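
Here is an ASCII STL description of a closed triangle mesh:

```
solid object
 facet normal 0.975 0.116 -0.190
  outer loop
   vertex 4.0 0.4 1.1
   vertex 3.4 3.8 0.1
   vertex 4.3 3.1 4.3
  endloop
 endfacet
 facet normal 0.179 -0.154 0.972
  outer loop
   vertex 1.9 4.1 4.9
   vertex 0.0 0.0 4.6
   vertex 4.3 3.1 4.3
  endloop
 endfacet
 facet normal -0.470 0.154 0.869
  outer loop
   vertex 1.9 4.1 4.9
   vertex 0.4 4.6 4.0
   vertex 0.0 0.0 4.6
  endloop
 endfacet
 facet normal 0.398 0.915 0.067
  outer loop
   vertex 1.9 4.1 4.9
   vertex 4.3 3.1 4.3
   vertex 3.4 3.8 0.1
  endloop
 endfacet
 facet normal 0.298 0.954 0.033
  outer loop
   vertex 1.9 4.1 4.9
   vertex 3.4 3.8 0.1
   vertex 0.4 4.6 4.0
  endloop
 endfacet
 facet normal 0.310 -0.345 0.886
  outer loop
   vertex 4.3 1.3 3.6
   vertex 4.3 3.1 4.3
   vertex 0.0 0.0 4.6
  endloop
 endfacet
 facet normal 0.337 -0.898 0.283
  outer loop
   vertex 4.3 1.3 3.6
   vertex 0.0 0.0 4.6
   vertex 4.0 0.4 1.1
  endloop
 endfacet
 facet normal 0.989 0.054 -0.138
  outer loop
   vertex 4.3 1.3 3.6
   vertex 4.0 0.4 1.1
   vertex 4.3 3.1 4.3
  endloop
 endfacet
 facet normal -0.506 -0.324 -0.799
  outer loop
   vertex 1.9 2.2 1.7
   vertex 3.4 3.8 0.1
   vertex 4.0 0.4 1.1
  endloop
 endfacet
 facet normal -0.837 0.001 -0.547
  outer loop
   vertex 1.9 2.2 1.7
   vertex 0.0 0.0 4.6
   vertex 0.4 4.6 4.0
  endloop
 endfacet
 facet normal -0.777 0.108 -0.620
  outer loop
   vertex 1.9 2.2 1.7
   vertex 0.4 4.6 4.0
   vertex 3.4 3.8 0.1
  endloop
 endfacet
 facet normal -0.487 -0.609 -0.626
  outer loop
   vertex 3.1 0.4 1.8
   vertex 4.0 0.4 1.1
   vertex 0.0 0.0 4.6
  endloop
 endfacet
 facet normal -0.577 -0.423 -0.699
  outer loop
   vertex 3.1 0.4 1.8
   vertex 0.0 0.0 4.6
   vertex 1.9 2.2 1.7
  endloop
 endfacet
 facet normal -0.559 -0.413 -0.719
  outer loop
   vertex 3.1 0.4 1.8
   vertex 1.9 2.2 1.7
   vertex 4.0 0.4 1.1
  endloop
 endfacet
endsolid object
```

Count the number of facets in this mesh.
14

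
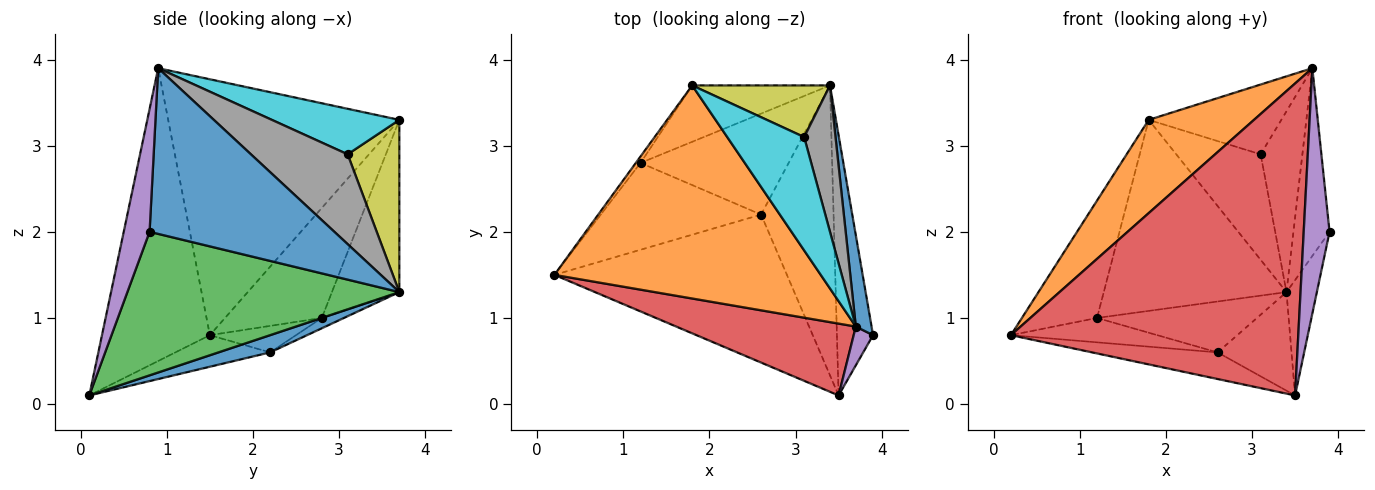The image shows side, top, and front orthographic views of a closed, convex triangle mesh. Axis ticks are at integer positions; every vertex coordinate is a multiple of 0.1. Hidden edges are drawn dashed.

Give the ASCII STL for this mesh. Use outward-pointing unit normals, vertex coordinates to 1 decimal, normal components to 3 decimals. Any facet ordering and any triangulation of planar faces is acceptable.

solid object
 facet normal 0.977 0.191 0.093
  outer loop
   vertex 3.7 0.9 3.9
   vertex 3.9 0.8 2.0
   vertex 3.4 3.7 1.3
  endloop
 endfacet
 facet normal -0.661 -0.301 0.688
  outer loop
   vertex 1.8 3.7 3.3
   vertex 0.2 1.5 0.8
   vertex 3.7 0.9 3.9
  endloop
 endfacet
 facet normal 0.964 0.108 -0.243
  outer loop
   vertex 3.5 0.1 0.1
   vertex 3.4 3.7 1.3
   vertex 3.9 0.8 2.0
  endloop
 endfacet
 facet normal -0.344 -0.915 0.211
  outer loop
   vertex 3.5 0.1 0.1
   vertex 3.7 0.9 3.9
   vertex 0.2 1.5 0.8
  endloop
 endfacet
 facet normal 0.703 -0.703 0.111
  outer loop
   vertex 3.5 0.1 0.1
   vertex 3.9 0.8 2.0
   vertex 3.7 0.9 3.9
  endloop
 endfacet
 facet normal -0.790 0.613 -0.034
  outer loop
   vertex 1.2 2.8 1.0
   vertex 0.2 1.5 0.8
   vertex 1.8 3.7 3.3
  endloop
 endfacet
 facet normal -0.334 0.904 -0.267
  outer loop
   vertex 1.2 2.8 1.0
   vertex 1.8 3.7 3.3
   vertex 3.4 3.7 1.3
  endloop
 endfacet
 facet normal 0.874 0.377 0.305
  outer loop
   vertex 3.1 3.1 2.9
   vertex 3.7 0.9 3.9
   vertex 3.4 3.7 1.3
  endloop
 endfacet
 facet normal 0.482 0.787 0.385
  outer loop
   vertex 3.1 3.1 2.9
   vertex 3.4 3.7 1.3
   vertex 1.8 3.7 3.3
  endloop
 endfacet
 facet normal 0.450 0.468 0.760
  outer loop
   vertex 3.1 3.1 2.9
   vertex 1.8 3.7 3.3
   vertex 3.7 0.9 3.9
  endloop
 endfacet
 facet normal 0.219 0.314 -0.924
  outer loop
   vertex 2.6 2.2 0.6
   vertex 3.4 3.7 1.3
   vertex 3.5 0.1 0.1
  endloop
 endfacet
 facet normal -0.062 0.449 -0.891
  outer loop
   vertex 2.6 2.2 0.6
   vertex 1.2 2.8 1.0
   vertex 3.4 3.7 1.3
  endloop
 endfacet
 facet normal -0.132 0.175 -0.976
  outer loop
   vertex 2.6 2.2 0.6
   vertex 3.5 0.1 0.1
   vertex 0.2 1.5 0.8
  endloop
 endfacet
 facet normal -0.157 0.267 -0.951
  outer loop
   vertex 2.6 2.2 0.6
   vertex 0.2 1.5 0.8
   vertex 1.2 2.8 1.0
  endloop
 endfacet
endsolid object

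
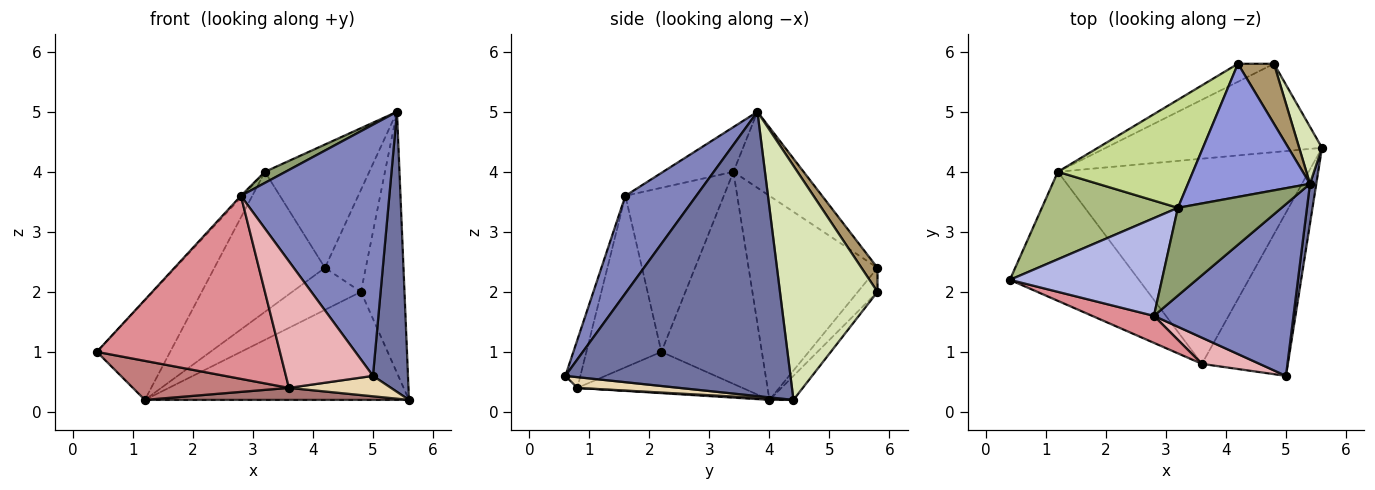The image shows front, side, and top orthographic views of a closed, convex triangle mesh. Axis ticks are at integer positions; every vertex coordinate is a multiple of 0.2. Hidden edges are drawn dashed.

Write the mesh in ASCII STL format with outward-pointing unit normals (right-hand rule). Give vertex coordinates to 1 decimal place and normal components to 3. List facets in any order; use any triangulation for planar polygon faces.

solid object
 facet normal 0.988 -0.154 0.022
  outer loop
   vertex 5.4 3.8 5.0
   vertex 5.0 0.6 0.6
   vertex 5.6 4.4 0.2
  endloop
 endfacet
 facet normal 0.367 -0.768 0.525
  outer loop
   vertex 2.8 1.6 3.6
   vertex 5.0 0.6 0.6
   vertex 5.4 3.8 5.0
  endloop
 endfacet
 facet normal -0.416 0.618 0.667
  outer loop
   vertex 3.2 3.4 4.0
   vertex 5.4 3.8 5.0
   vertex 4.2 5.8 2.4
  endloop
 endfacet
 facet normal -0.733 0.012 0.680
  outer loop
   vertex 3.2 3.4 4.0
   vertex 0.4 2.2 1.0
   vertex 2.8 1.6 3.6
  endloop
 endfacet
 facet normal -0.394 -0.115 0.912
  outer loop
   vertex 3.2 3.4 4.0
   vertex 2.8 1.6 3.6
   vertex 5.4 3.8 5.0
  endloop
 endfacet
 facet normal -0.717 0.523 0.460
  outer loop
   vertex 3.2 3.4 4.0
   vertex 1.2 4.0 0.2
   vertex 0.4 2.2 1.0
  endloop
 endfacet
 facet normal -0.678 0.582 0.449
  outer loop
   vertex 3.2 3.4 4.0
   vertex 4.2 5.8 2.4
   vertex 1.2 4.0 0.2
  endloop
 endfacet
 facet normal 0.910 0.406 0.089
  outer loop
   vertex 4.8 5.8 2.0
   vertex 5.4 3.8 5.0
   vertex 5.6 4.4 0.2
  endloop
 endfacet
 facet normal 0.320 0.817 0.480
  outer loop
   vertex 4.8 5.8 2.0
   vertex 4.2 5.8 2.4
   vertex 5.4 3.8 5.0
  endloop
 endfacet
 facet normal -0.070 0.772 -0.632
  outer loop
   vertex 4.8 5.8 2.0
   vertex 5.6 4.4 0.2
   vertex 1.2 4.0 0.2
  endloop
 endfacet
 facet normal -0.254 0.889 -0.381
  outer loop
   vertex 4.8 5.8 2.0
   vertex 1.2 4.0 0.2
   vertex 4.2 5.8 2.4
  endloop
 endfacet
 facet normal 0.123 -0.123 -0.985
  outer loop
   vertex 3.6 0.8 0.4
   vertex 5.6 4.4 0.2
   vertex 5.0 0.6 0.6
  endloop
 endfacet
 facet normal 0.005 -0.058 -0.998
  outer loop
   vertex 3.6 0.8 0.4
   vertex 1.2 4.0 0.2
   vertex 5.6 4.4 0.2
  endloop
 endfacet
 facet normal -0.293 -0.277 -0.915
  outer loop
   vertex 3.6 0.8 0.4
   vertex 0.4 2.2 1.0
   vertex 1.2 4.0 0.2
  endloop
 endfacet
 facet normal -0.376 -0.917 0.135
  outer loop
   vertex 3.6 0.8 0.4
   vertex 2.8 1.6 3.6
   vertex 0.4 2.2 1.0
  endloop
 endfacet
 facet normal -0.166 -0.966 0.200
  outer loop
   vertex 3.6 0.8 0.4
   vertex 5.0 0.6 0.6
   vertex 2.8 1.6 3.6
  endloop
 endfacet
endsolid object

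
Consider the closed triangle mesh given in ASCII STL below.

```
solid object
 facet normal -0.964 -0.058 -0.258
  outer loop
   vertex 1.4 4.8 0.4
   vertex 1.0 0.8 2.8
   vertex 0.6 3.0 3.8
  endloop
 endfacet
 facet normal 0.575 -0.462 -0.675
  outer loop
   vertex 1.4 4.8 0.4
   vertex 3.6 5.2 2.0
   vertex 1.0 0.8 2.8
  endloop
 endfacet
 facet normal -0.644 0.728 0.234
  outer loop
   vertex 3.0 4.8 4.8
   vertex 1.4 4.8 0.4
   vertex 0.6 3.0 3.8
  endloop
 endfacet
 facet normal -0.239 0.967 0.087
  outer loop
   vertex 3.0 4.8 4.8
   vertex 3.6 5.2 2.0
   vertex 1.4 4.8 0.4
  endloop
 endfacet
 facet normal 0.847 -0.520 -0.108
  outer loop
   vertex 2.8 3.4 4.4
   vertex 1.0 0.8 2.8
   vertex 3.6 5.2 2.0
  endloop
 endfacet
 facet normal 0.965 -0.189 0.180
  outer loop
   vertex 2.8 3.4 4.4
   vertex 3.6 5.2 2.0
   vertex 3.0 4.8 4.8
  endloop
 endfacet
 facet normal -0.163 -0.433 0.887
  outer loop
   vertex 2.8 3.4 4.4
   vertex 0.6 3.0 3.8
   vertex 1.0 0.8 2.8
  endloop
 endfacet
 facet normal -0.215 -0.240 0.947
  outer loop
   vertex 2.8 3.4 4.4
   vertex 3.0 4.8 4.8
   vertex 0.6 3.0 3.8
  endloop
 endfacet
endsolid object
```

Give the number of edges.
12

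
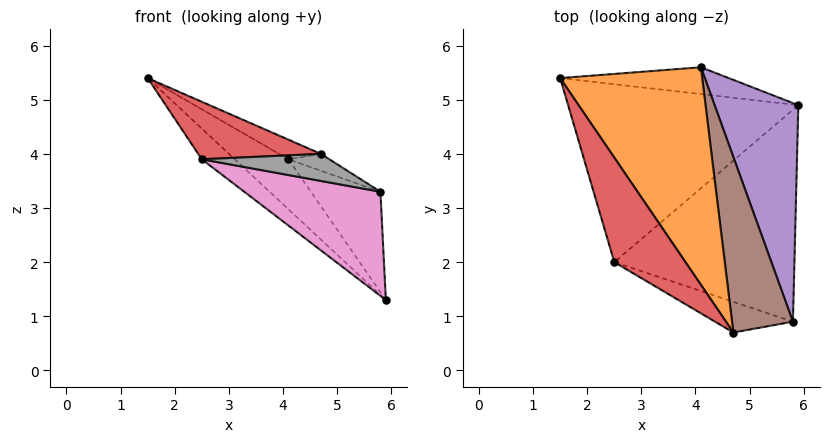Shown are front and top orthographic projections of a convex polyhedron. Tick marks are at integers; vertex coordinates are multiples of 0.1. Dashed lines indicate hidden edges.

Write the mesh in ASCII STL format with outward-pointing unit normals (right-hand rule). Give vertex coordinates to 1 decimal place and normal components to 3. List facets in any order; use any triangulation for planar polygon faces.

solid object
 facet normal -0.322 0.834 -0.448
  outer loop
   vertex 4.1 5.6 3.9
   vertex 5.9 4.9 1.3
   vertex 1.5 5.4 5.4
  endloop
 endfacet
 facet normal 0.494 0.078 0.866
  outer loop
   vertex 4.1 5.6 3.9
   vertex 1.5 5.4 5.4
   vertex 4.7 0.7 4.0
  endloop
 endfacet
 facet normal -0.668 0.127 -0.733
  outer loop
   vertex 2.5 2.0 3.9
   vertex 1.5 5.4 5.4
   vertex 5.9 4.9 1.3
  endloop
 endfacet
 facet normal -0.309 -0.458 0.833
  outer loop
   vertex 2.5 2.0 3.9
   vertex 4.7 0.7 4.0
   vertex 1.5 5.4 5.4
  endloop
 endfacet
 facet normal 0.828 0.234 0.510
  outer loop
   vertex 5.8 0.9 3.3
   vertex 5.9 4.9 1.3
   vertex 4.1 5.6 3.9
  endloop
 endfacet
 facet normal 0.524 0.082 0.848
  outer loop
   vertex 5.8 0.9 3.3
   vertex 4.1 5.6 3.9
   vertex 4.7 0.7 4.0
  endloop
 endfacet
 facet normal -0.296 -0.421 -0.857
  outer loop
   vertex 5.8 0.9 3.3
   vertex 2.5 2.0 3.9
   vertex 5.9 4.9 1.3
  endloop
 endfacet
 facet normal -0.336 -0.623 -0.706
  outer loop
   vertex 5.8 0.9 3.3
   vertex 4.7 0.7 4.0
   vertex 2.5 2.0 3.9
  endloop
 endfacet
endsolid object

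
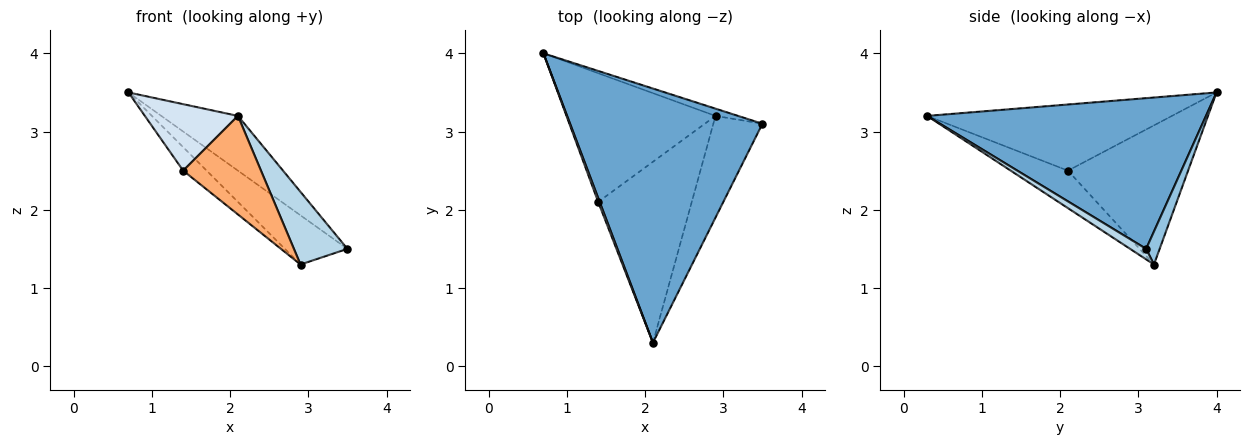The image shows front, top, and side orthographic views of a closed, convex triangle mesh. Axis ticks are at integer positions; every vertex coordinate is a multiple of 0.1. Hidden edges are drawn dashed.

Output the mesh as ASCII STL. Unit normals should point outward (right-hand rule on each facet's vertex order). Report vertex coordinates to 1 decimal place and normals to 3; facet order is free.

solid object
 facet normal 0.608 0.167 0.776
  outer loop
   vertex 2.1 0.3 3.2
   vertex 3.5 3.1 1.5
   vertex 0.7 4.0 3.5
  endloop
 endfacet
 facet normal 0.209 0.967 -0.143
  outer loop
   vertex 2.9 3.2 1.3
   vertex 0.7 4.0 3.5
   vertex 3.5 3.1 1.5
  endloop
 endfacet
 facet normal 0.172 -0.573 -0.802
  outer loop
   vertex 2.9 3.2 1.3
   vertex 3.5 3.1 1.5
   vertex 2.1 0.3 3.2
  endloop
 endfacet
 facet normal -0.935 -0.355 0.021
  outer loop
   vertex 1.4 2.1 2.5
   vertex 2.1 0.3 3.2
   vertex 0.7 4.0 3.5
  endloop
 endfacet
 facet normal -0.676 0.132 -0.725
  outer loop
   vertex 1.4 2.1 2.5
   vertex 0.7 4.0 3.5
   vertex 2.9 3.2 1.3
  endloop
 endfacet
 facet normal -0.332 -0.451 -0.828
  outer loop
   vertex 1.4 2.1 2.5
   vertex 2.9 3.2 1.3
   vertex 2.1 0.3 3.2
  endloop
 endfacet
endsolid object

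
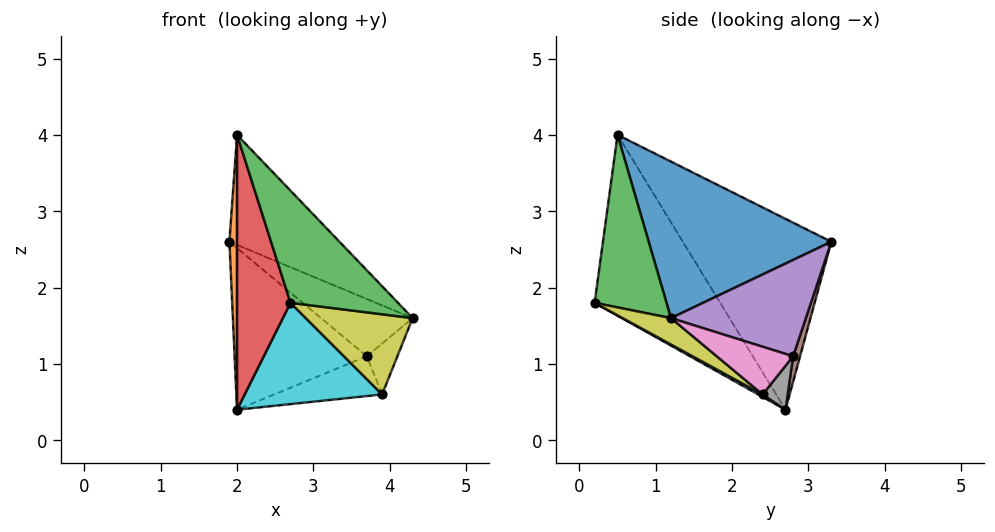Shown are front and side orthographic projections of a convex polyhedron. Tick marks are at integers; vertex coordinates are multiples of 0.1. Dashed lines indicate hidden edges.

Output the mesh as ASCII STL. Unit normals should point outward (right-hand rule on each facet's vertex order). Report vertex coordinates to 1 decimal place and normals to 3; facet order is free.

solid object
 facet normal 0.614 0.370 0.697
  outer loop
   vertex 2.0 0.5 4.0
   vertex 4.3 1.2 1.6
   vertex 1.9 3.3 2.6
  endloop
 endfacet
 facet normal -0.998 -0.051 -0.031
  outer loop
   vertex 2.0 2.7 0.4
   vertex 2.0 0.5 4.0
   vertex 1.9 3.3 2.6
  endloop
 endfacet
 facet normal 0.534 -0.798 0.279
  outer loop
   vertex 2.7 0.2 1.8
   vertex 4.3 1.2 1.6
   vertex 2.0 0.5 4.0
  endloop
 endfacet
 facet normal -0.895 -0.381 -0.233
  outer loop
   vertex 2.7 0.2 1.8
   vertex 2.0 0.5 4.0
   vertex 2.0 2.7 0.4
  endloop
 endfacet
 facet normal 0.644 0.438 0.627
  outer loop
   vertex 3.7 2.8 1.1
   vertex 1.9 3.3 2.6
   vertex 4.3 1.2 1.6
  endloop
 endfacet
 facet normal 0.051 0.964 -0.261
  outer loop
   vertex 3.7 2.8 1.1
   vertex 2.0 2.7 0.4
   vertex 1.9 3.3 2.6
  endloop
 endfacet
 facet normal 0.926 0.370 0.074
  outer loop
   vertex 3.9 2.4 0.6
   vertex 3.7 2.8 1.1
   vertex 4.3 1.2 1.6
  endloop
 endfacet
 facet normal 0.186 0.802 -0.567
  outer loop
   vertex 3.9 2.4 0.6
   vertex 2.0 2.7 0.4
   vertex 3.7 2.8 1.1
  endloop
 endfacet
 facet normal 0.256 -0.567 -0.783
  outer loop
   vertex 3.9 2.4 0.6
   vertex 4.3 1.2 1.6
   vertex 2.7 0.2 1.8
  endloop
 endfacet
 facet normal 0.015 -0.485 -0.874
  outer loop
   vertex 3.9 2.4 0.6
   vertex 2.7 0.2 1.8
   vertex 2.0 2.7 0.4
  endloop
 endfacet
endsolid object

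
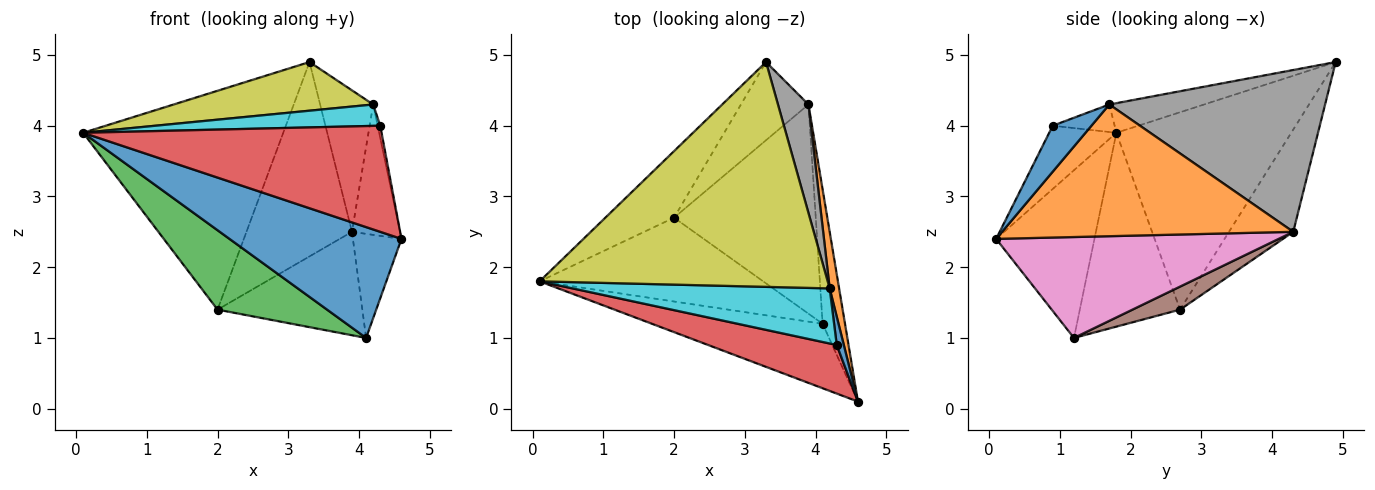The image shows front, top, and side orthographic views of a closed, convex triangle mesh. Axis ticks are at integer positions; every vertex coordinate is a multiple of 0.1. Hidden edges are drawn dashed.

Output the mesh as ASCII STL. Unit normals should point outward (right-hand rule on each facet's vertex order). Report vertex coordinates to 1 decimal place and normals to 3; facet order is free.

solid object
 facet normal -0.443 -0.775 -0.451
  outer loop
   vertex 4.1 1.2 1.0
   vertex 4.6 0.1 2.4
   vertex 0.1 1.8 3.9
  endloop
 endfacet
 facet normal -0.641 0.734 -0.223
  outer loop
   vertex 2.0 2.7 1.4
   vertex 0.1 1.8 3.9
   vertex 3.3 4.9 4.9
  endloop
 endfacet
 facet normal -0.533 -0.582 -0.614
  outer loop
   vertex 2.0 2.7 1.4
   vertex 4.1 1.2 1.0
   vertex 0.1 1.8 3.9
  endloop
 endfacet
 facet normal -0.201 -0.891 0.408
  outer loop
   vertex 4.3 0.9 4.0
   vertex 0.1 1.8 3.9
   vertex 4.6 0.1 2.4
  endloop
 endfacet
 facet normal -0.492 0.808 -0.325
  outer loop
   vertex 3.9 4.3 2.5
   vertex 2.0 2.7 1.4
   vertex 3.3 4.9 4.9
  endloop
 endfacet
 facet normal 0.144 0.439 -0.887
  outer loop
   vertex 3.9 4.3 2.5
   vertex 4.1 1.2 1.0
   vertex 2.0 2.7 1.4
  endloop
 endfacet
 facet normal 0.963 0.166 -0.214
  outer loop
   vertex 3.9 4.3 2.5
   vertex 4.6 0.1 2.4
   vertex 4.1 1.2 1.0
  endloop
 endfacet
 facet normal 0.955 0.235 0.180
  outer loop
   vertex 4.2 1.7 4.3
   vertex 3.9 4.3 2.5
   vertex 3.3 4.9 4.9
  endloop
 endfacet
 facet normal -0.100 -0.210 0.972
  outer loop
   vertex 4.2 1.7 4.3
   vertex 3.3 4.9 4.9
   vertex 0.1 1.8 3.9
  endloop
 endfacet
 facet normal -0.099 -0.360 0.928
  outer loop
   vertex 4.2 1.7 4.3
   vertex 0.1 1.8 3.9
   vertex 4.3 0.9 4.0
  endloop
 endfacet
 facet normal 0.986 0.066 0.152
  outer loop
   vertex 4.2 1.7 4.3
   vertex 4.3 0.9 4.0
   vertex 4.6 0.1 2.4
  endloop
 endfacet
 facet normal 0.984 0.162 0.070
  outer loop
   vertex 4.2 1.7 4.3
   vertex 4.6 0.1 2.4
   vertex 3.9 4.3 2.5
  endloop
 endfacet
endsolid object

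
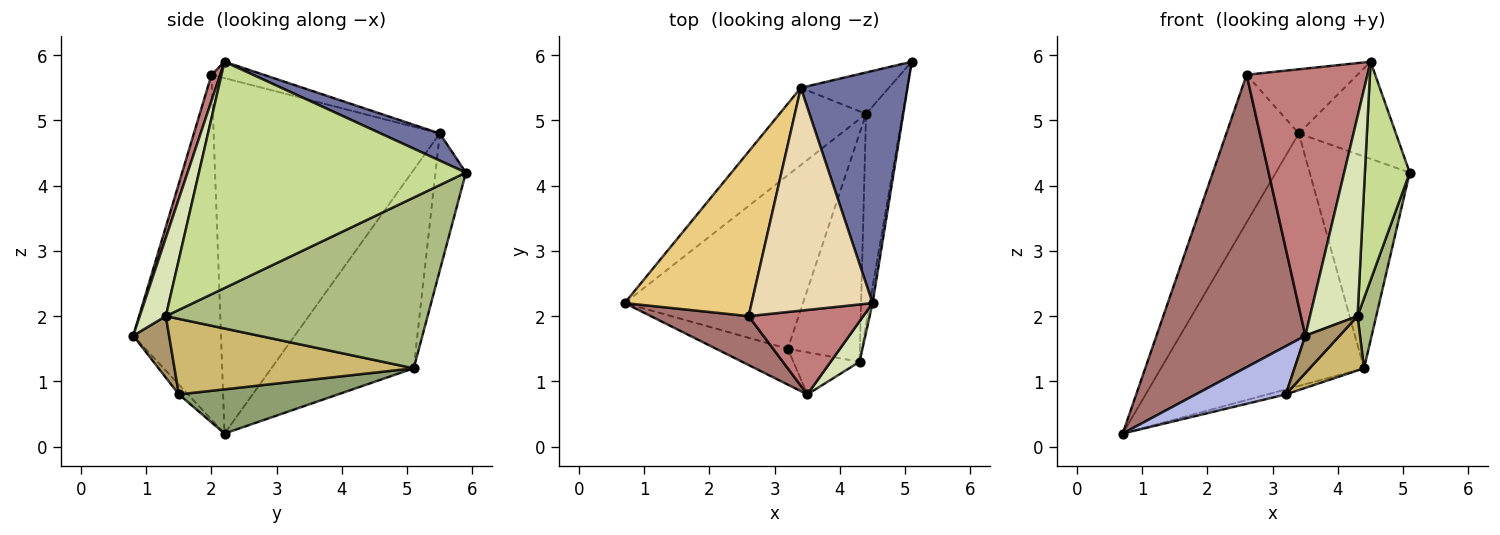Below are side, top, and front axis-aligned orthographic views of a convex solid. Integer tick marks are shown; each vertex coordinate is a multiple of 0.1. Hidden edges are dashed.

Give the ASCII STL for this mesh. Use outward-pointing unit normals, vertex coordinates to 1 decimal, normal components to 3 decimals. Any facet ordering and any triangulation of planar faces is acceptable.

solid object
 facet normal 0.229 0.376 0.898
  outer loop
   vertex 3.4 5.5 4.8
   vertex 4.5 2.2 5.9
   vertex 5.1 5.9 4.2
  endloop
 endfacet
 facet normal -0.557 0.794 -0.243
  outer loop
   vertex 3.4 5.5 4.8
   vertex 4.4 5.1 1.2
   vertex 0.7 2.2 0.2
  endloop
 endfacet
 facet normal -0.286 0.940 -0.184
  outer loop
   vertex 3.4 5.5 4.8
   vertex 5.1 5.9 4.2
   vertex 4.4 5.1 1.2
  endloop
 endfacet
 facet normal -0.081 -0.800 -0.595
  outer loop
   vertex 3.2 1.5 0.8
   vertex 3.5 0.8 1.7
   vertex 0.7 2.2 0.2
  endloop
 endfacet
 facet normal 0.241 0.028 -0.970
  outer loop
   vertex 3.2 1.5 0.8
   vertex 0.7 2.2 0.2
   vertex 4.4 5.1 1.2
  endloop
 endfacet
 facet normal 0.975 -0.070 -0.209
  outer loop
   vertex 4.3 1.3 2.0
   vertex 4.4 5.1 1.2
   vertex 5.1 5.9 4.2
  endloop
 endfacet
 facet normal 0.986 -0.166 -0.012
  outer loop
   vertex 4.3 1.3 2.0
   vertex 5.1 5.9 4.2
   vertex 4.5 2.2 5.9
  endloop
 endfacet
 facet normal 0.474 -0.863 0.175
  outer loop
   vertex 4.3 1.3 2.0
   vertex 4.5 2.2 5.9
   vertex 3.5 0.8 1.7
  endloop
 endfacet
 facet normal 0.571 -0.545 -0.614
  outer loop
   vertex 4.3 1.3 2.0
   vertex 3.5 0.8 1.7
   vertex 3.2 1.5 0.8
  endloop
 endfacet
 facet normal 0.714 -0.162 -0.681
  outer loop
   vertex 4.3 1.3 2.0
   vertex 3.2 1.5 0.8
   vertex 4.4 5.1 1.2
  endloop
 endfacet
 facet normal -0.902 0.289 0.322
  outer loop
   vertex 2.6 2.0 5.7
   vertex 3.4 5.5 4.8
   vertex 0.7 2.2 0.2
  endloop
 endfacet
 facet normal -0.129 0.275 0.953
  outer loop
   vertex 2.6 2.0 5.7
   vertex 4.5 2.2 5.9
   vertex 3.4 5.5 4.8
  endloop
 endfacet
 facet normal -0.503 -0.853 0.143
  outer loop
   vertex 2.6 2.0 5.7
   vertex 0.7 2.2 0.2
   vertex 3.5 0.8 1.7
  endloop
 endfacet
 facet normal 0.068 -0.951 0.301
  outer loop
   vertex 2.6 2.0 5.7
   vertex 3.5 0.8 1.7
   vertex 4.5 2.2 5.9
  endloop
 endfacet
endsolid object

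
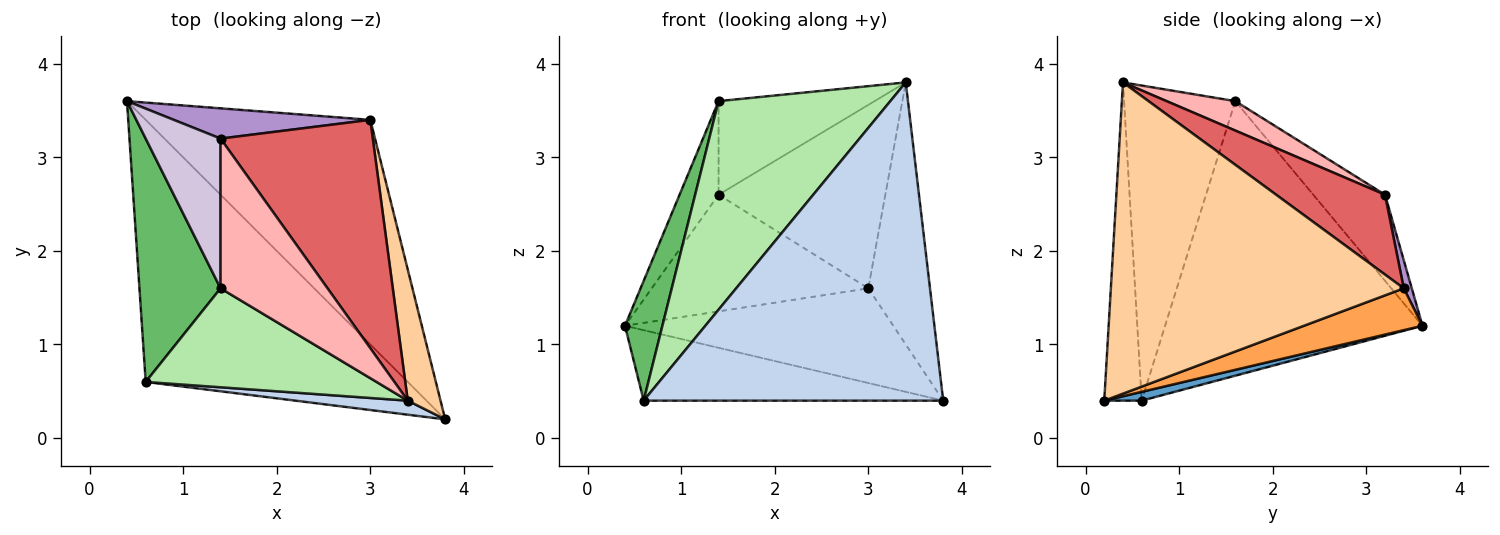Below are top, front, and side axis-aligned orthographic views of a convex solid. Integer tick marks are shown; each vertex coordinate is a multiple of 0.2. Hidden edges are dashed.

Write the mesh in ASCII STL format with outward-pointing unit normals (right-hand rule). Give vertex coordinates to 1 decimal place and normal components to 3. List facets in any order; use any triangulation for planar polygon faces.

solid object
 facet normal 0.032 0.260 -0.965
  outer loop
   vertex 0.6 0.6 0.4
   vertex 0.4 3.6 1.2
   vertex 3.8 0.2 0.4
  endloop
 endfacet
 facet normal -0.124 -0.991 0.044
  outer loop
   vertex 3.4 0.4 3.8
   vertex 0.6 0.6 0.4
   vertex 3.8 0.2 0.4
  endloop
 endfacet
 facet normal 0.169 0.383 -0.908
  outer loop
   vertex 3.0 3.4 1.6
   vertex 3.8 0.2 0.4
   vertex 0.4 3.6 1.2
  endloop
 endfacet
 facet normal 0.973 0.205 0.102
  outer loop
   vertex 3.0 3.4 1.6
   vertex 3.4 0.4 3.8
   vertex 3.8 0.2 0.4
  endloop
 endfacet
 facet normal -0.950 -0.138 0.281
  outer loop
   vertex 1.4 1.6 3.6
   vertex 0.4 3.6 1.2
   vertex 0.6 0.6 0.4
  endloop
 endfacet
 facet normal -0.505 -0.780 0.370
  outer loop
   vertex 1.4 1.6 3.6
   vertex 0.6 0.6 0.4
   vertex 3.4 0.4 3.8
  endloop
 endfacet
 facet normal 0.379 0.580 0.722
  outer loop
   vertex 1.4 3.2 2.6
   vertex 3.4 0.4 3.8
   vertex 3.0 3.4 1.6
  endloop
 endfacet
 facet normal 0.227 0.516 0.826
  outer loop
   vertex 1.4 3.2 2.6
   vertex 1.4 1.6 3.6
   vertex 3.4 0.4 3.8
  endloop
 endfacet
 facet normal 0.036 0.967 0.251
  outer loop
   vertex 1.4 3.2 2.6
   vertex 3.0 3.4 1.6
   vertex 0.4 3.6 1.2
  endloop
 endfacet
 facet normal -0.698 0.379 0.607
  outer loop
   vertex 1.4 3.2 2.6
   vertex 0.4 3.6 1.2
   vertex 1.4 1.6 3.6
  endloop
 endfacet
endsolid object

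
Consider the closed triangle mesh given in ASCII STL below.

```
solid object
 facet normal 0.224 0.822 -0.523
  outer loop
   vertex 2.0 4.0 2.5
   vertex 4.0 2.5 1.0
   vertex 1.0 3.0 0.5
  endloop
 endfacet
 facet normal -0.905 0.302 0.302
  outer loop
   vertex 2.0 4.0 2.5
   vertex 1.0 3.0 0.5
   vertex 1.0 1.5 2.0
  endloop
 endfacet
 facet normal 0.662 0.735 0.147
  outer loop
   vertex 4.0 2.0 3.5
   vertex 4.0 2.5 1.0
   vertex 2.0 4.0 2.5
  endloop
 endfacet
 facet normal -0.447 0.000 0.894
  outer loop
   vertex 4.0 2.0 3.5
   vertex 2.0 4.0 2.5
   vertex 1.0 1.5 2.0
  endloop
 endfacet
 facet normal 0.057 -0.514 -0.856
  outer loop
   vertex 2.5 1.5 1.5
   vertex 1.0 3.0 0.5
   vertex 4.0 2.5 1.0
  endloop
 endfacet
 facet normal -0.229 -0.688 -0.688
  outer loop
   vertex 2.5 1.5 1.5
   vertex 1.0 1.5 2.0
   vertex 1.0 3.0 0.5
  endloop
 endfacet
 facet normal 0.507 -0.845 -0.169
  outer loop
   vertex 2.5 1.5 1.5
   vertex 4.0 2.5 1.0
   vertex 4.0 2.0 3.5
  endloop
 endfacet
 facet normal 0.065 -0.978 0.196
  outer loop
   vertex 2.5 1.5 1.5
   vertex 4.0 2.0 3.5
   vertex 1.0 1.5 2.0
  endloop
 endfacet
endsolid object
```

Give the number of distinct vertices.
6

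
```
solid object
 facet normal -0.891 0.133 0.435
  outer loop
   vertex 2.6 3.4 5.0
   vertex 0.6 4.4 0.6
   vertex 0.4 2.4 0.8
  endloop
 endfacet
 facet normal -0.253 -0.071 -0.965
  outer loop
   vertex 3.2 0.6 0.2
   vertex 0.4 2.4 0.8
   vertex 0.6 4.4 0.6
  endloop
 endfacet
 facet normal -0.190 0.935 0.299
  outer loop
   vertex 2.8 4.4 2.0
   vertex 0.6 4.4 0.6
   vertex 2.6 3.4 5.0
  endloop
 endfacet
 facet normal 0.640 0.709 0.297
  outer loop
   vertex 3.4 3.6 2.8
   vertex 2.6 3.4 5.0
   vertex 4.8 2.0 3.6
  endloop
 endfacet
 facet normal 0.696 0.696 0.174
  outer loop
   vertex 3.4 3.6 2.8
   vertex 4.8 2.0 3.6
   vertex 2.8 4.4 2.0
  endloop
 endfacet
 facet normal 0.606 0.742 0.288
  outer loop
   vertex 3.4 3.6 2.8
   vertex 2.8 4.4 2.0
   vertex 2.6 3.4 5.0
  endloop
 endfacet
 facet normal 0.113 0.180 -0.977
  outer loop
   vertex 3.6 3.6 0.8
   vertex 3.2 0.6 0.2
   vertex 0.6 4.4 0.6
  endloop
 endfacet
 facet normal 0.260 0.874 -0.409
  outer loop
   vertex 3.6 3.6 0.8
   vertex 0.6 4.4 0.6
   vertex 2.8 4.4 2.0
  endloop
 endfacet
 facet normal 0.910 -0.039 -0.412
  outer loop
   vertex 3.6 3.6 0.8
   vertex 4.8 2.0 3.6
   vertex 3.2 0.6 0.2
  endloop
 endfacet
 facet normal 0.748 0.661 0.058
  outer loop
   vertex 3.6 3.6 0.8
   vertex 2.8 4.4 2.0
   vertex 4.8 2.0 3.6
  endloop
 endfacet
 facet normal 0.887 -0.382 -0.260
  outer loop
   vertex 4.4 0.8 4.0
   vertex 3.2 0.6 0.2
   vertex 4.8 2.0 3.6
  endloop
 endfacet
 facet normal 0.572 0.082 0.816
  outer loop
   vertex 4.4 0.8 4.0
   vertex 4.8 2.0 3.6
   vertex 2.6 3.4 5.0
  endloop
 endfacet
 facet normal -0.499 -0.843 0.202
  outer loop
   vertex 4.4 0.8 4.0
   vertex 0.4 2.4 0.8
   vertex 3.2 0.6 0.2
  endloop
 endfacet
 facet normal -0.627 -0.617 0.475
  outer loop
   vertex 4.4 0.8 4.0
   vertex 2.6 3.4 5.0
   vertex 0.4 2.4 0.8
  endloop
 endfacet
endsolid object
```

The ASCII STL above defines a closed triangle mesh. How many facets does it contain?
14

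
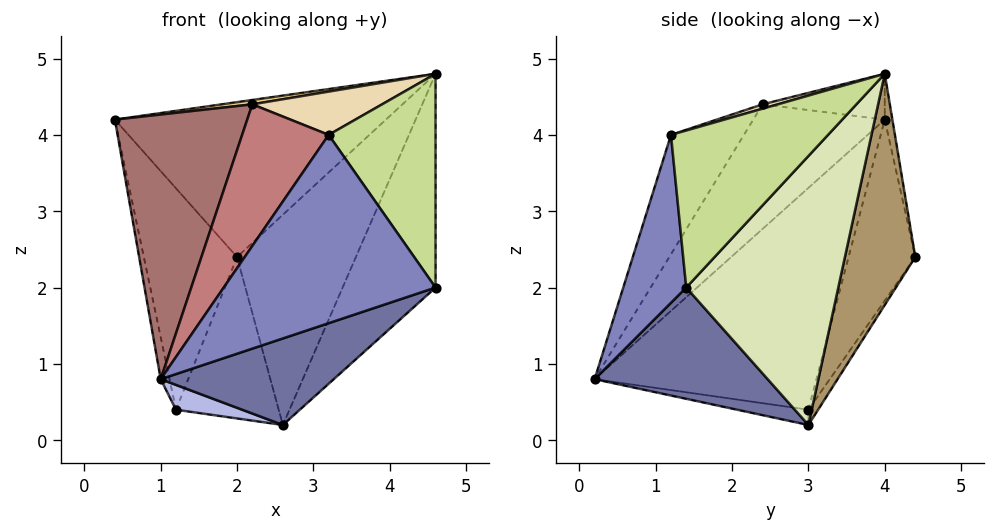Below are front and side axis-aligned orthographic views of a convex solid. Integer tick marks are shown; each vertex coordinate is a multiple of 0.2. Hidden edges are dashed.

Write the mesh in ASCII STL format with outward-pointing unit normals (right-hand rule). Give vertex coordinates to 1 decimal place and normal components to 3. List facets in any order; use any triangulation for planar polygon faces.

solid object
 facet normal 0.408 -0.408 -0.816
  outer loop
   vertex 2.6 3.0 0.2
   vertex 4.6 1.4 2.0
   vertex 1.0 0.2 0.8
  endloop
 endfacet
 facet normal 0.283 -0.953 0.103
  outer loop
   vertex 3.2 1.2 4.0
   vertex 1.0 0.2 0.8
   vertex 4.6 1.4 2.0
  endloop
 endfacet
 facet normal -0.976 0.039 -0.216
  outer loop
   vertex 1.2 3.0 0.4
   vertex 1.0 0.2 0.8
   vertex 0.4 4.0 4.2
  endloop
 endfacet
 facet normal -0.140 -0.130 -0.982
  outer loop
   vertex 1.2 3.0 0.4
   vertex 2.6 3.0 0.2
   vertex 1.0 0.2 0.8
  endloop
 endfacet
 facet normal -0.552 0.771 -0.319
  outer loop
   vertex 1.2 3.0 0.4
   vertex 0.4 4.0 4.2
   vertex 2.0 4.4 2.4
  endloop
 endfacet
 facet normal -0.079 0.831 -0.550
  outer loop
   vertex 1.2 3.0 0.4
   vertex 2.0 4.4 2.4
   vertex 2.6 3.0 0.2
  endloop
 endfacet
 facet normal 0.733 -0.499 0.463
  outer loop
   vertex 4.6 4.0 4.8
   vertex 3.2 1.2 4.0
   vertex 4.6 1.4 2.0
  endloop
 endfacet
 facet normal 0.768 0.469 -0.436
  outer loop
   vertex 4.6 4.0 4.8
   vertex 4.6 1.4 2.0
   vertex 2.6 3.0 0.2
  endloop
 endfacet
 facet normal 0.472 0.797 -0.378
  outer loop
   vertex 4.6 4.0 4.8
   vertex 2.6 3.0 0.2
   vertex 2.0 4.4 2.4
  endloop
 endfacet
 facet normal -0.028 0.981 0.193
  outer loop
   vertex 4.6 4.0 4.8
   vertex 2.0 4.4 2.4
   vertex 0.4 4.0 4.2
  endloop
 endfacet
 facet normal -0.141 -0.035 0.989
  outer loop
   vertex 2.2 2.4 4.4
   vertex 4.6 4.0 4.8
   vertex 0.4 4.0 4.2
  endloop
 endfacet
 facet normal 0.034 -0.290 0.956
  outer loop
   vertex 2.2 2.4 4.4
   vertex 3.2 1.2 4.0
   vertex 4.6 4.0 4.8
  endloop
 endfacet
 facet normal -0.586 -0.590 0.556
  outer loop
   vertex 2.2 2.4 4.4
   vertex 0.4 4.0 4.2
   vertex 1.0 0.2 0.8
  endloop
 endfacet
 facet normal -0.533 -0.632 0.563
  outer loop
   vertex 2.2 2.4 4.4
   vertex 1.0 0.2 0.8
   vertex 3.2 1.2 4.0
  endloop
 endfacet
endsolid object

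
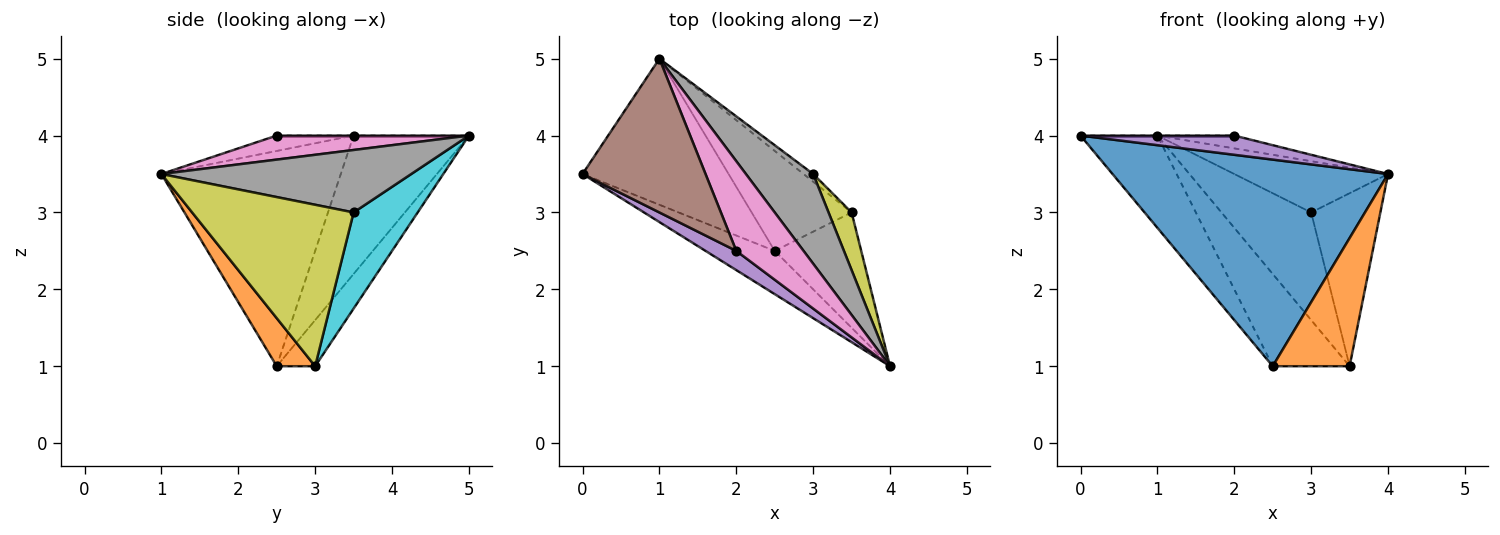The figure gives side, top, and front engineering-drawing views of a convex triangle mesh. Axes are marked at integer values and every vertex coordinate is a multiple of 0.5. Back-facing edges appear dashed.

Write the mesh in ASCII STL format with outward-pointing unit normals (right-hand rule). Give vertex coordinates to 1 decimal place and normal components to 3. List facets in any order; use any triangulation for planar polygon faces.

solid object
 facet normal -0.537 -0.825 -0.173
  outer loop
   vertex 2.5 2.5 1.0
   vertex 4.0 1.0 3.5
   vertex 0.0 3.5 4.0
  endloop
 endfacet
 facet normal 0.348 -0.697 -0.627
  outer loop
   vertex 2.5 2.5 1.0
   vertex 3.5 3.0 1.0
   vertex 4.0 1.0 3.5
  endloop
 endfacet
 facet normal -0.625 0.417 -0.660
  outer loop
   vertex 2.5 2.5 1.0
   vertex 0.0 3.5 4.0
   vertex 1.0 5.0 4.0
  endloop
 endfacet
 facet normal -0.321 0.642 -0.696
  outer loop
   vertex 2.5 2.5 1.0
   vertex 1.0 5.0 4.0
   vertex 3.5 3.0 1.0
  endloop
 endfacet
 facet normal -0.333 -0.667 0.667
  outer loop
   vertex 2.0 2.5 4.0
   vertex 0.0 3.5 4.0
   vertex 4.0 1.0 3.5
  endloop
 endfacet
 facet normal 0.000 0.000 1.000
  outer loop
   vertex 2.0 2.5 4.0
   vertex 1.0 5.0 4.0
   vertex 0.0 3.5 4.0
  endloop
 endfacet
 facet normal 0.333 0.133 0.933
  outer loop
   vertex 2.0 2.5 4.0
   vertex 4.0 1.0 3.5
   vertex 1.0 5.0 4.0
  endloop
 endfacet
 facet normal 0.628 0.386 0.676
  outer loop
   vertex 3.0 3.5 3.0
   vertex 1.0 5.0 4.0
   vertex 4.0 1.0 3.5
  endloop
 endfacet
 facet normal 0.911 0.391 0.130
  outer loop
   vertex 3.0 3.5 3.0
   vertex 4.0 1.0 3.5
   vertex 3.5 3.0 1.0
  endloop
 endfacet
 facet normal 0.580 0.812 -0.058
  outer loop
   vertex 3.0 3.5 3.0
   vertex 3.5 3.0 1.0
   vertex 1.0 5.0 4.0
  endloop
 endfacet
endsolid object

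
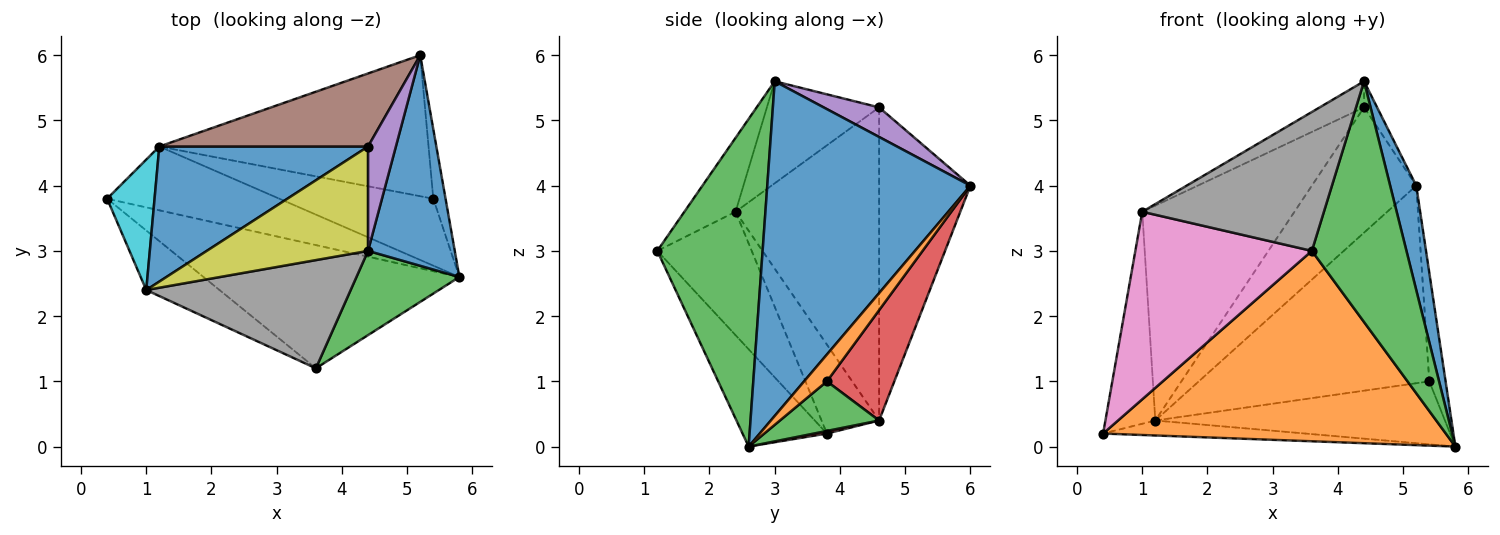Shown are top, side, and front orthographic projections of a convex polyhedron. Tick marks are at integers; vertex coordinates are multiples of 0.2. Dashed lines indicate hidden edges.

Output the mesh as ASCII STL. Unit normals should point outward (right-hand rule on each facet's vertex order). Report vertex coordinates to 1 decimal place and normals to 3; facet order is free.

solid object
 facet normal 0.961 -0.123 0.249
  outer loop
   vertex 4.4 3.0 5.6
   vertex 5.8 2.6 0.0
   vertex 5.2 6.0 4.0
  endloop
 endfacet
 facet normal -0.202 -0.822 -0.532
  outer loop
   vertex 3.6 1.2 3.0
   vertex 0.4 3.8 0.2
   vertex 5.8 2.6 0.0
  endloop
 endfacet
 facet normal 0.724 -0.651 0.228
  outer loop
   vertex 3.6 1.2 3.0
   vertex 5.8 2.6 0.0
   vertex 4.4 3.0 5.6
  endloop
 endfacet
 facet normal 0.015 0.229 -0.973
  outer loop
   vertex 1.2 4.6 0.4
   vertex 5.8 2.6 0.0
   vertex 0.4 3.8 0.2
  endloop
 endfacet
 facet normal 0.718 0.169 0.676
  outer loop
   vertex 4.4 4.6 5.2
   vertex 4.4 3.0 5.6
   vertex 5.2 6.0 4.0
  endloop
 endfacet
 facet normal -0.603 0.689 0.402
  outer loop
   vertex 4.4 4.6 5.2
   vertex 5.2 6.0 4.0
   vertex 1.2 4.6 0.4
  endloop
 endfacet
 facet normal -0.454 -0.849 -0.270
  outer loop
   vertex 1.0 2.4 3.6
   vertex 0.4 3.8 0.2
   vertex 3.6 1.2 3.0
  endloop
 endfacet
 facet normal -0.217 -0.770 0.600
  outer loop
   vertex 1.0 2.4 3.6
   vertex 3.6 1.2 3.0
   vertex 4.4 3.0 5.6
  endloop
 endfacet
 facet normal -0.523 0.207 0.827
  outer loop
   vertex 1.0 2.4 3.6
   vertex 4.4 3.0 5.6
   vertex 4.4 4.6 5.2
  endloop
 endfacet
 facet normal -0.701 0.607 0.374
  outer loop
   vertex 1.0 2.4 3.6
   vertex 1.2 4.6 0.4
   vertex 0.4 3.8 0.2
  endloop
 endfacet
 facet normal -0.624 0.662 0.416
  outer loop
   vertex 1.0 2.4 3.6
   vertex 4.4 4.6 5.2
   vertex 1.2 4.6 0.4
  endloop
 endfacet
 facet normal 0.763 0.545 -0.349
  outer loop
   vertex 5.4 3.8 1.0
   vertex 5.2 6.0 4.0
   vertex 5.8 2.6 0.0
  endloop
 endfacet
 facet normal 0.228 0.667 -0.709
  outer loop
   vertex 5.4 3.8 1.0
   vertex 5.8 2.6 0.0
   vertex 1.2 4.6 0.4
  endloop
 endfacet
 facet normal 0.232 0.792 -0.565
  outer loop
   vertex 5.4 3.8 1.0
   vertex 1.2 4.6 0.4
   vertex 5.2 6.0 4.0
  endloop
 endfacet
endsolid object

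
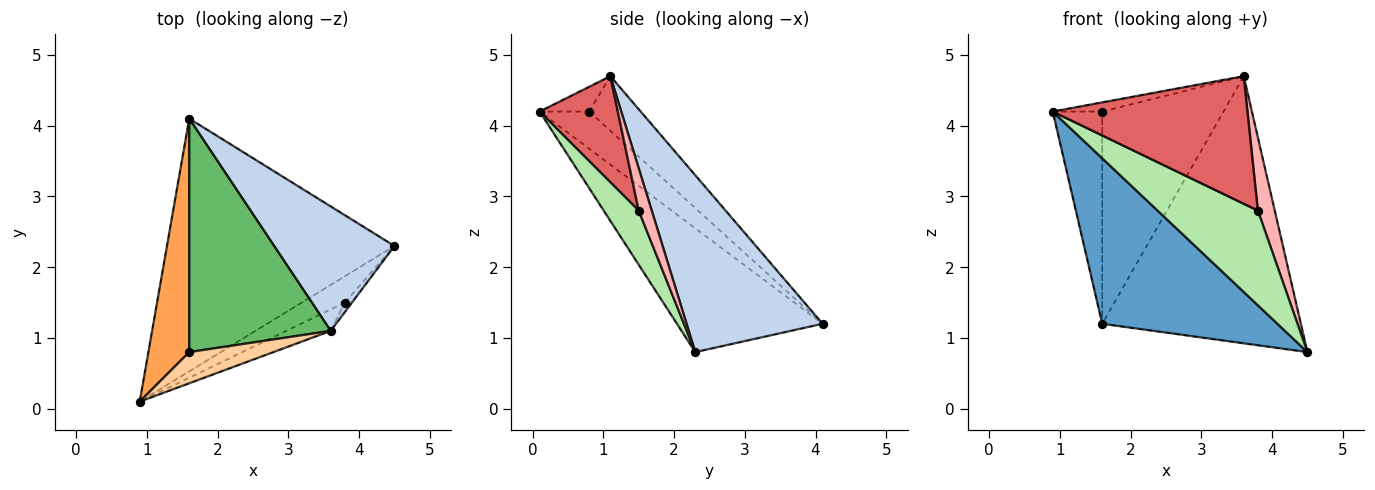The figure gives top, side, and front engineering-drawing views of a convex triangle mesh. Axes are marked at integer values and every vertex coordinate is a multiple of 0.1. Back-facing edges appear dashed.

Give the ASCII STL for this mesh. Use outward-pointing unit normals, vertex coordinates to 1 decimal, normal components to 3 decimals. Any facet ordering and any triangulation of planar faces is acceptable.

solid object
 facet normal -0.414 -0.499 -0.761
  outer loop
   vertex 1.6 4.1 1.2
   vertex 4.5 2.3 0.8
   vertex 0.9 0.1 4.2
  endloop
 endfacet
 facet normal 0.527 0.770 0.359
  outer loop
   vertex 3.6 1.1 4.7
   vertex 4.5 2.3 0.8
   vertex 1.6 4.1 1.2
  endloop
 endfacet
 facet normal -0.558 0.558 0.614
  outer loop
   vertex 1.6 0.8 4.2
   vertex 1.6 4.1 1.2
   vertex 0.9 0.1 4.2
  endloop
 endfacet
 facet normal -0.272 0.272 0.923
  outer loop
   vertex 1.6 0.8 4.2
   vertex 0.9 0.1 4.2
   vertex 3.6 1.1 4.7
  endloop
 endfacet
 facet normal -0.275 0.647 0.711
  outer loop
   vertex 1.6 0.8 4.2
   vertex 3.6 1.1 4.7
   vertex 1.6 4.1 1.2
  endloop
 endfacet
 facet normal 0.318 -0.913 -0.254
  outer loop
   vertex 3.8 1.5 2.8
   vertex 0.9 0.1 4.2
   vertex 4.5 2.3 0.8
  endloop
 endfacet
 facet normal 0.368 -0.917 -0.154
  outer loop
   vertex 3.8 1.5 2.8
   vertex 3.6 1.1 4.7
   vertex 0.9 0.1 4.2
  endloop
 endfacet
 facet normal 0.609 -0.787 -0.102
  outer loop
   vertex 3.8 1.5 2.8
   vertex 4.5 2.3 0.8
   vertex 3.6 1.1 4.7
  endloop
 endfacet
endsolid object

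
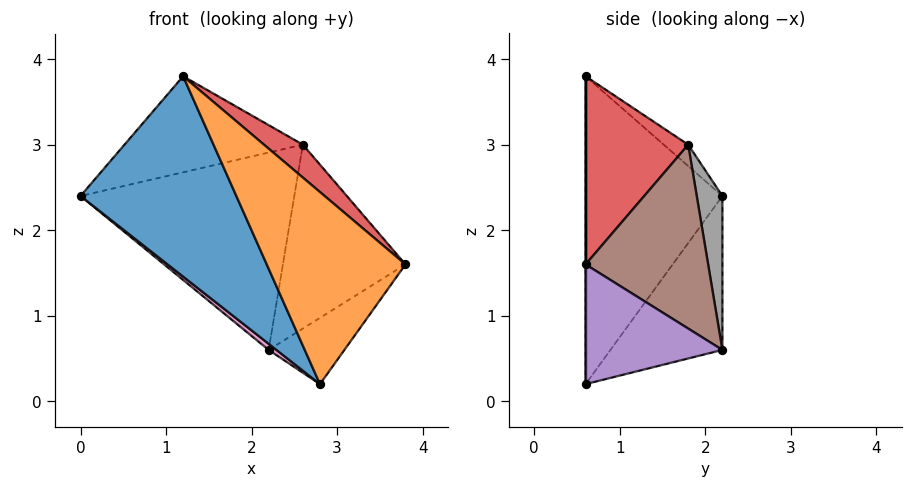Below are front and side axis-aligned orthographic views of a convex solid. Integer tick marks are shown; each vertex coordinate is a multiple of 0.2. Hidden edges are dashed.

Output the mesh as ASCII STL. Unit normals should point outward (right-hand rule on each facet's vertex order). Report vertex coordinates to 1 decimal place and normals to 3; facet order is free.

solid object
 facet normal -0.633 -0.721 -0.281
  outer loop
   vertex 2.8 0.6 0.2
   vertex 1.2 0.6 3.8
   vertex 0.0 2.2 2.4
  endloop
 endfacet
 facet normal 0.000 -1.000 0.000
  outer loop
   vertex 2.8 0.6 0.2
   vertex 3.8 0.6 1.6
   vertex 1.2 0.6 3.8
  endloop
 endfacet
 facet normal -0.085 0.619 0.781
  outer loop
   vertex 2.6 1.8 3.0
   vertex 0.0 2.2 2.4
   vertex 1.2 0.6 3.8
  endloop
 endfacet
 facet normal 0.627 -0.238 0.742
  outer loop
   vertex 2.6 1.8 3.0
   vertex 1.2 0.6 3.8
   vertex 3.8 0.6 1.6
  endloop
 endfacet
 facet normal 0.742 0.411 -0.530
  outer loop
   vertex 2.2 2.2 0.6
   vertex 3.8 0.6 1.6
   vertex 2.8 0.6 0.2
  endloop
 endfacet
 facet normal 0.707 0.707 0.000
  outer loop
   vertex 2.2 2.2 0.6
   vertex 2.6 1.8 3.0
   vertex 3.8 0.6 1.6
  endloop
 endfacet
 facet normal -0.633 -0.044 -0.773
  outer loop
   vertex 2.2 2.2 0.6
   vertex 2.8 0.6 0.2
   vertex 0.0 2.2 2.4
  endloop
 endfacet
 facet normal 0.118 0.983 0.144
  outer loop
   vertex 2.2 2.2 0.6
   vertex 0.0 2.2 2.4
   vertex 2.6 1.8 3.0
  endloop
 endfacet
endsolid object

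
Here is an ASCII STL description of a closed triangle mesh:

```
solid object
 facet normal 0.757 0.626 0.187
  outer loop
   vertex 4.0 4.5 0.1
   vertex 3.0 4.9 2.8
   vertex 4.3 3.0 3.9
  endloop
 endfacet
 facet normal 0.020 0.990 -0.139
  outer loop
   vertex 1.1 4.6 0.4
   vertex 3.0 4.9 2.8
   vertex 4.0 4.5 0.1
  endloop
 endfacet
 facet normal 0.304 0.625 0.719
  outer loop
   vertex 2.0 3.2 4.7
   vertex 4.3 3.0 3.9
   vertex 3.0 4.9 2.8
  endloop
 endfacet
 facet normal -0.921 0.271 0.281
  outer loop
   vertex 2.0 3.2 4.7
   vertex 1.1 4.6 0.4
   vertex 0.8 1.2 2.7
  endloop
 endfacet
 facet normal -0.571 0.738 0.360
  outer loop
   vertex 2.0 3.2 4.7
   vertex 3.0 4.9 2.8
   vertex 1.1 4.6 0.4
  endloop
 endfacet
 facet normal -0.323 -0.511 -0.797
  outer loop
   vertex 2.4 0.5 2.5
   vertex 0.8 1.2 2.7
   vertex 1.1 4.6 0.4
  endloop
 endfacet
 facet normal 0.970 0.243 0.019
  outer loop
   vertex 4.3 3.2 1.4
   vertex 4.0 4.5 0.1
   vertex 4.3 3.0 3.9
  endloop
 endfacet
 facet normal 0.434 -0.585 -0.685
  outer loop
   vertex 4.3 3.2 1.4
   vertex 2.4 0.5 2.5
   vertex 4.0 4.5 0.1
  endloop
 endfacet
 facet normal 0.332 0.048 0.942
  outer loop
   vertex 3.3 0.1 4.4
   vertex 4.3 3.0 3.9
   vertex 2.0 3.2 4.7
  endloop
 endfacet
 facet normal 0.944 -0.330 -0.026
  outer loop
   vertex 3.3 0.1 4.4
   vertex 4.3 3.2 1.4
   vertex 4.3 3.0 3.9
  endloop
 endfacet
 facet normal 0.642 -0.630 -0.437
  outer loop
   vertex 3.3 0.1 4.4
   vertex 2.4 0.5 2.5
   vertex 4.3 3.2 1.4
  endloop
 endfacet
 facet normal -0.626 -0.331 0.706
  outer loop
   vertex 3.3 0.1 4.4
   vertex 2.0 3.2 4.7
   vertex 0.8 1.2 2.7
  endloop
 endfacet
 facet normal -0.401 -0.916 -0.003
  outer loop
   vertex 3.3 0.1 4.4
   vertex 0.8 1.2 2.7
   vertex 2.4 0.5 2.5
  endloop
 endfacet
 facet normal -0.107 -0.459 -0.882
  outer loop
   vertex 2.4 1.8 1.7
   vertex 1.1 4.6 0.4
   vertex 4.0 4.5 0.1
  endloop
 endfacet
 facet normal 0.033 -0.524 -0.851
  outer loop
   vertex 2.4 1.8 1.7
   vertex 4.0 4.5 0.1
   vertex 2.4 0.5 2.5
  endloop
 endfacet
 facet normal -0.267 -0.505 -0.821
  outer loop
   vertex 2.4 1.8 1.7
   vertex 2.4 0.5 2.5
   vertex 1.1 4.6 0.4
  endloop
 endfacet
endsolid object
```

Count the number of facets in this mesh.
16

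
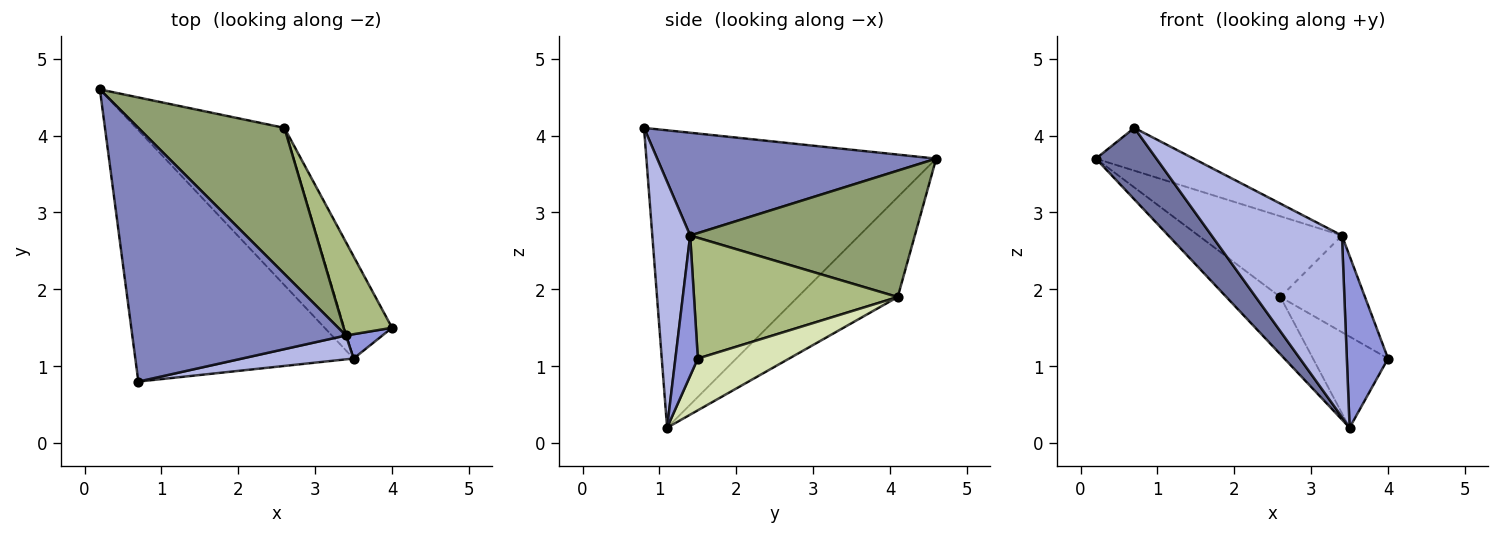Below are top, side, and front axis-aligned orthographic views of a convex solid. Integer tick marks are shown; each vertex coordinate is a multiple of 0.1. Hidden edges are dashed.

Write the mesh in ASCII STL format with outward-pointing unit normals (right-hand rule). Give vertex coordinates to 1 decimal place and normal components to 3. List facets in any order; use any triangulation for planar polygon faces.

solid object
 facet normal -0.795 -0.166 -0.584
  outer loop
   vertex 3.5 1.1 0.2
   vertex 0.7 0.8 4.1
   vertex 0.2 4.6 3.7
  endloop
 endfacet
 facet normal 0.429 0.150 0.891
  outer loop
   vertex 3.4 1.4 2.7
   vertex 0.2 4.6 3.7
   vertex 0.7 0.8 4.1
  endloop
 endfacet
 facet normal 0.475 -0.871 0.124
  outer loop
   vertex 3.4 1.4 2.7
   vertex 3.5 1.1 0.2
   vertex 4.0 1.5 1.1
  endloop
 endfacet
 facet normal 0.277 -0.953 0.125
  outer loop
   vertex 3.4 1.4 2.7
   vertex 0.7 0.8 4.1
   vertex 3.5 1.1 0.2
  endloop
 endfacet
 facet normal 0.604 0.386 0.698
  outer loop
   vertex 2.6 4.1 1.9
   vertex 0.2 4.6 3.7
   vertex 3.4 1.4 2.7
  endloop
 endfacet
 facet normal 0.866 0.360 0.347
  outer loop
   vertex 2.6 4.1 1.9
   vertex 3.4 1.4 2.7
   vertex 4.0 1.5 1.1
  endloop
 endfacet
 facet normal -0.535 0.289 -0.794
  outer loop
   vertex 2.6 4.1 1.9
   vertex 3.5 1.1 0.2
   vertex 0.2 4.6 3.7
  endloop
 endfacet
 facet normal 0.630 0.517 -0.580
  outer loop
   vertex 2.6 4.1 1.9
   vertex 4.0 1.5 1.1
   vertex 3.5 1.1 0.2
  endloop
 endfacet
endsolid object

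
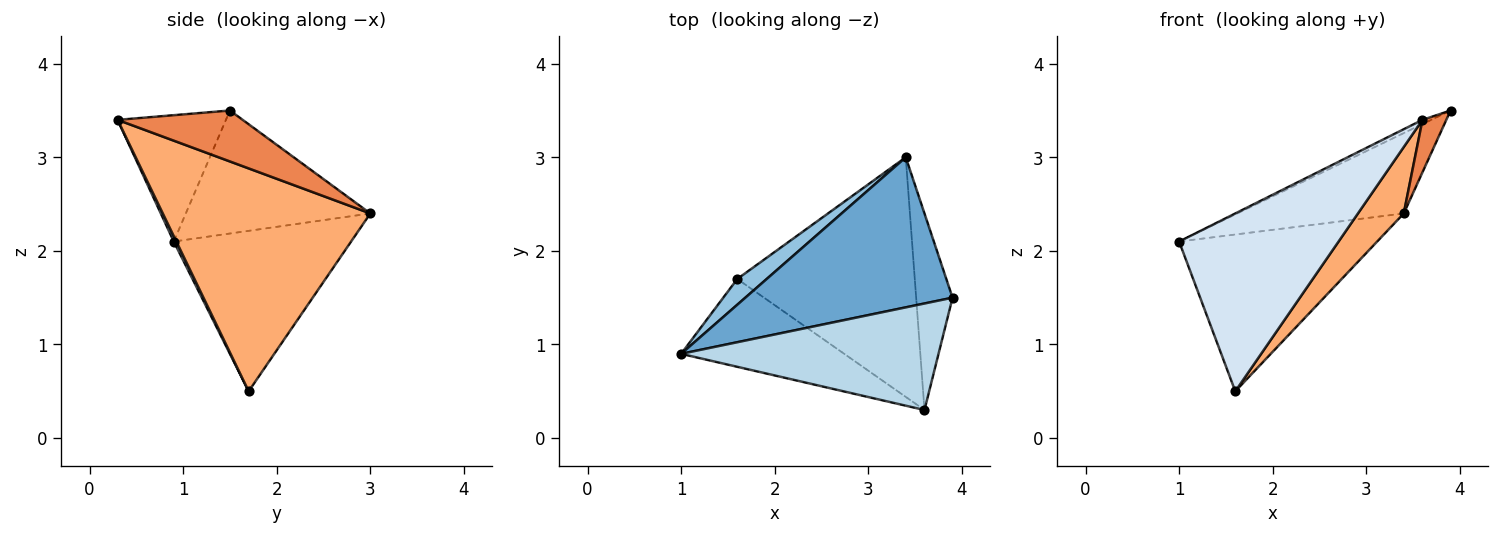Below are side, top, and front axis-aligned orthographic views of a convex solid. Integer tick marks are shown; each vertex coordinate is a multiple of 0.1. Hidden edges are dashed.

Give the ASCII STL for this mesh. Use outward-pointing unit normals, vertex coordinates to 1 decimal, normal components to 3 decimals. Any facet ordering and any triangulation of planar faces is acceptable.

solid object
 facet normal -0.464 0.418 0.781
  outer loop
   vertex 3.4 3.0 2.4
   vertex 1.0 0.9 2.1
   vertex 3.9 1.5 3.5
  endloop
 endfacet
 facet normal -0.662 0.739 0.121
  outer loop
   vertex 1.6 1.7 0.5
   vertex 1.0 0.9 2.1
   vertex 3.4 3.0 2.4
  endloop
 endfacet
 facet normal -0.440 0.035 0.897
  outer loop
   vertex 3.6 0.3 3.4
   vertex 3.9 1.5 3.5
   vertex 1.0 0.9 2.1
  endloop
 endfacet
 facet normal 0.015 -0.897 -0.443
  outer loop
   vertex 3.6 0.3 3.4
   vertex 1.0 0.9 2.1
   vertex 1.6 1.7 0.5
  endloop
 endfacet
 facet normal 0.804 -0.153 -0.574
  outer loop
   vertex 3.6 0.3 3.4
   vertex 3.4 3.0 2.4
   vertex 3.9 1.5 3.5
  endloop
 endfacet
 facet normal 0.771 -0.170 -0.614
  outer loop
   vertex 3.6 0.3 3.4
   vertex 1.6 1.7 0.5
   vertex 3.4 3.0 2.4
  endloop
 endfacet
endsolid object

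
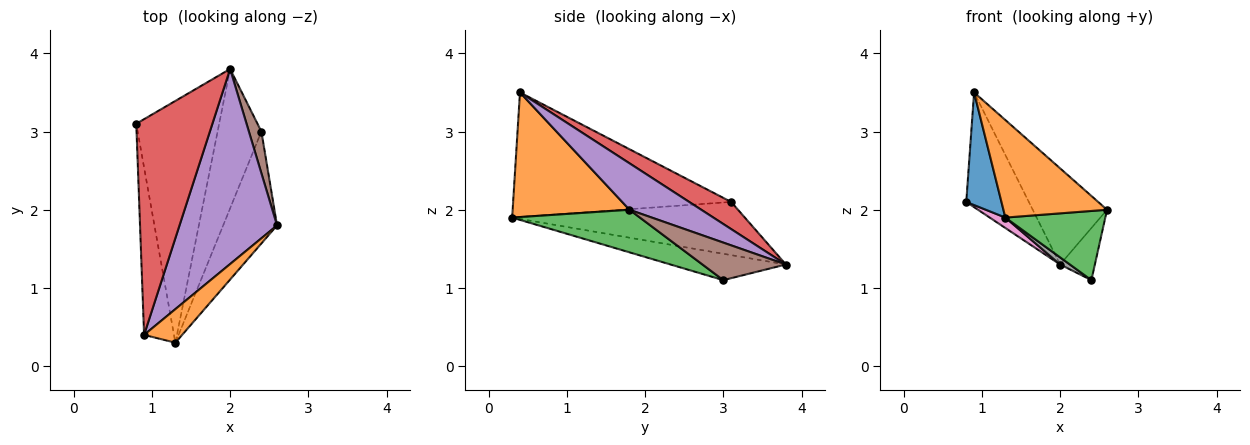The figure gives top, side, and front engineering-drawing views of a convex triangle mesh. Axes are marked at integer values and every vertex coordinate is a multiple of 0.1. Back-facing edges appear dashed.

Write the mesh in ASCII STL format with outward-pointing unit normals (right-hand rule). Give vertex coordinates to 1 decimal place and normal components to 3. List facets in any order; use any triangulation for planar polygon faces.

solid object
 facet normal -0.961 -0.155 -0.230
  outer loop
   vertex 1.3 0.3 1.9
   vertex 0.9 0.4 3.5
   vertex 0.8 3.1 2.1
  endloop
 endfacet
 facet normal 0.729 -0.647 0.223
  outer loop
   vertex 1.3 0.3 1.9
   vertex 2.6 1.8 2.0
   vertex 0.9 0.4 3.5
  endloop
 endfacet
 facet normal 0.558 -0.436 -0.706
  outer loop
   vertex 2.4 3.0 1.1
   vertex 2.6 1.8 2.0
   vertex 1.3 0.3 1.9
  endloop
 endfacet
 facet normal 0.300 0.448 0.842
  outer loop
   vertex 2.0 3.8 1.3
   vertex 0.8 3.1 2.1
   vertex 0.9 0.4 3.5
  endloop
 endfacet
 facet normal 0.393 0.407 0.825
  outer loop
   vertex 2.0 3.8 1.3
   vertex 0.9 0.4 3.5
   vertex 2.6 1.8 2.0
  endloop
 endfacet
 facet normal 0.882 0.368 0.294
  outer loop
   vertex 2.0 3.8 1.3
   vertex 2.6 1.8 2.0
   vertex 2.4 3.0 1.1
  endloop
 endfacet
 facet normal -0.540 -0.036 -0.841
  outer loop
   vertex 2.0 3.8 1.3
   vertex 1.3 0.3 1.9
   vertex 0.8 3.1 2.1
  endloop
 endfacet
 facet normal -0.515 -0.044 -0.856
  outer loop
   vertex 2.0 3.8 1.3
   vertex 2.4 3.0 1.1
   vertex 1.3 0.3 1.9
  endloop
 endfacet
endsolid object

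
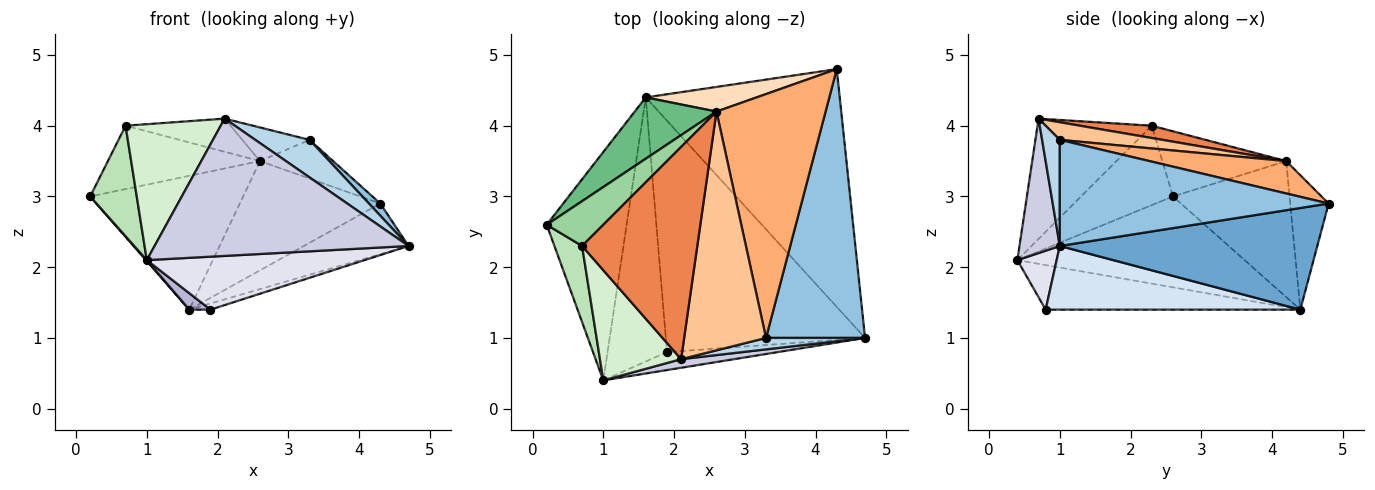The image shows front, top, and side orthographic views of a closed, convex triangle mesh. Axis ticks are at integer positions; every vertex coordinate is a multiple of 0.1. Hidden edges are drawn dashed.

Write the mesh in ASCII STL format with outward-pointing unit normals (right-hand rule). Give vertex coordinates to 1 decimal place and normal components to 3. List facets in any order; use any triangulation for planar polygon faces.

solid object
 facet normal 0.456 0.185 -0.870
  outer loop
   vertex 1.6 4.4 1.4
   vertex 4.3 4.8 2.9
   vertex 4.7 1.0 2.3
  endloop
 endfacet
 facet normal 0.731 -0.031 0.682
  outer loop
   vertex 3.3 1.0 3.8
   vertex 4.7 1.0 2.3
   vertex 4.3 4.8 2.9
  endloop
 endfacet
 facet normal 0.298 -0.913 0.278
  outer loop
   vertex 3.3 1.0 3.8
   vertex 2.1 0.7 4.1
   vertex 4.7 1.0 2.3
  endloop
 endfacet
 facet normal 0.304 0.025 -0.952
  outer loop
   vertex 1.9 0.8 1.4
   vertex 1.6 4.4 1.4
   vertex 4.7 1.0 2.3
  endloop
 endfacet
 facet normal 0.105 0.153 0.983
  outer loop
   vertex 2.6 4.2 3.5
   vertex 0.7 2.3 4.0
   vertex 2.1 0.7 4.1
  endloop
 endfacet
 facet normal 0.281 0.150 0.948
  outer loop
   vertex 2.6 4.2 3.5
   vertex 3.3 1.0 3.8
   vertex 4.3 4.8 2.9
  endloop
 endfacet
 facet normal 0.208 0.136 0.969
  outer loop
   vertex 2.6 4.2 3.5
   vertex 2.1 0.7 4.1
   vertex 3.3 1.0 3.8
  endloop
 endfacet
 facet normal -0.258 0.943 0.212
  outer loop
   vertex 2.6 4.2 3.5
   vertex 4.3 4.8 2.9
   vertex 1.6 4.4 1.4
  endloop
 endfacet
 facet normal -0.570 0.747 0.342
  outer loop
   vertex 2.6 4.2 3.5
   vertex 1.6 4.4 1.4
   vertex 0.2 2.6 3.0
  endloop
 endfacet
 facet normal -0.554 0.680 0.481
  outer loop
   vertex 2.6 4.2 3.5
   vertex 0.2 2.6 3.0
   vertex 0.7 2.3 4.0
  endloop
 endfacet
 facet normal -0.852 -0.431 0.297
  outer loop
   vertex 1.0 0.4 2.1
   vertex 0.7 2.3 4.0
   vertex 0.2 2.6 3.0
  endloop
 endfacet
 facet normal -0.682 -0.568 0.460
  outer loop
   vertex 1.0 0.4 2.1
   vertex 2.1 0.7 4.1
   vertex 0.7 2.3 4.0
  endloop
 endfacet
 facet normal -0.751 -0.003 -0.660
  outer loop
   vertex 1.0 0.4 2.1
   vertex 0.2 2.6 3.0
   vertex 1.6 4.4 1.4
  endloop
 endfacet
 facet normal -0.599 -0.050 -0.799
  outer loop
   vertex 1.0 0.4 2.1
   vertex 1.6 4.4 1.4
   vertex 1.9 0.8 1.4
  endloop
 endfacet
 facet normal 0.157 -0.986 0.062
  outer loop
   vertex 1.0 0.4 2.1
   vertex 4.7 1.0 2.3
   vertex 2.1 0.7 4.1
  endloop
 endfacet
 facet normal 0.168 -0.933 -0.317
  outer loop
   vertex 1.0 0.4 2.1
   vertex 1.9 0.8 1.4
   vertex 4.7 1.0 2.3
  endloop
 endfacet
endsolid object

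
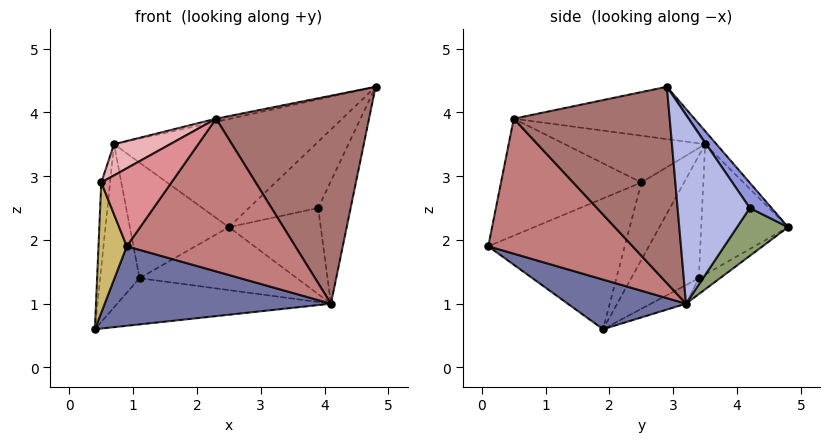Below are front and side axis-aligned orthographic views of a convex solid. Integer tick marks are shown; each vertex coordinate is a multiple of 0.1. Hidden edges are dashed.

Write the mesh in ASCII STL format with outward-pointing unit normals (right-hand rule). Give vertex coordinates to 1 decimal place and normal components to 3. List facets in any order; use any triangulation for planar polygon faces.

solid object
 facet normal 0.269 -0.514 -0.815
  outer loop
   vertex 4.1 3.2 1.0
   vertex 0.9 0.1 1.9
   vertex 0.4 1.9 0.6
  endloop
 endfacet
 facet normal -0.041 0.734 0.677
  outer loop
   vertex 0.7 3.5 3.5
   vertex 4.8 2.9 4.4
   vertex 2.5 4.8 2.2
  endloop
 endfacet
 facet normal 0.267 0.850 0.455
  outer loop
   vertex 3.9 4.2 2.5
   vertex 2.5 4.8 2.2
   vertex 4.8 2.9 4.4
  endloop
 endfacet
 facet normal 0.902 0.405 -0.150
  outer loop
   vertex 3.9 4.2 2.5
   vertex 4.8 2.9 4.4
   vertex 4.1 3.2 1.0
  endloop
 endfacet
 facet normal 0.431 0.776 -0.460
  outer loop
   vertex 3.9 4.2 2.5
   vertex 4.1 3.2 1.0
   vertex 2.5 4.8 2.2
  endloop
 endfacet
 facet normal -0.849 0.495 -0.185
  outer loop
   vertex 1.1 3.4 1.4
   vertex 0.4 1.9 0.6
   vertex 0.7 3.5 3.5
  endloop
 endfacet
 facet normal -0.651 0.742 -0.159
  outer loop
   vertex 1.1 3.4 1.4
   vertex 0.7 3.5 3.5
   vertex 2.5 4.8 2.2
  endloop
 endfacet
 facet normal -0.082 0.498 -0.863
  outer loop
   vertex 1.1 3.4 1.4
   vertex 4.1 3.2 1.0
   vertex 0.4 1.9 0.6
  endloop
 endfacet
 facet normal -0.074 0.550 -0.832
  outer loop
   vertex 1.1 3.4 1.4
   vertex 2.5 4.8 2.2
   vertex 4.1 3.2 1.0
  endloop
 endfacet
 facet normal -0.975 -0.202 0.095
  outer loop
   vertex 0.5 2.5 2.9
   vertex 0.4 1.9 0.6
   vertex 0.9 0.1 1.9
  endloop
 endfacet
 facet normal -0.979 0.202 -0.010
  outer loop
   vertex 0.5 2.5 2.9
   vertex 0.7 3.5 3.5
   vertex 0.4 1.9 0.6
  endloop
 endfacet
 facet normal -0.212 0.017 0.977
  outer loop
   vertex 2.3 0.5 3.9
   vertex 4.8 2.9 4.4
   vertex 0.7 3.5 3.5
  endloop
 endfacet
 facet normal 0.699 -0.685 -0.204
  outer loop
   vertex 2.3 0.5 3.9
   vertex 4.1 3.2 1.0
   vertex 4.8 2.9 4.4
  endloop
 endfacet
 facet normal 0.622 -0.727 -0.290
  outer loop
   vertex 2.3 0.5 3.9
   vertex 0.9 0.1 1.9
   vertex 4.1 3.2 1.0
  endloop
 endfacet
 facet normal -0.727 -0.364 0.582
  outer loop
   vertex 2.3 0.5 3.9
   vertex 0.5 2.5 2.9
   vertex 0.9 0.1 1.9
  endloop
 endfacet
 facet normal -0.680 -0.272 0.680
  outer loop
   vertex 2.3 0.5 3.9
   vertex 0.7 3.5 3.5
   vertex 0.5 2.5 2.9
  endloop
 endfacet
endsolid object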